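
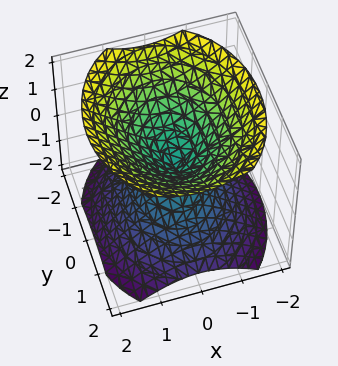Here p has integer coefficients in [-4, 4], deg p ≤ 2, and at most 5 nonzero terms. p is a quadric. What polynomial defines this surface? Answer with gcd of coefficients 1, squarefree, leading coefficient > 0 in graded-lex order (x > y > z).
1. The picture has 2 separate pieces. Treating them together as one polynomial.
2. deg p = 2. Two nappes meeting at a single point; a quadric.
3. Symmetries: it's symmetric under y → −y, forcing even powers of y; the z ↦ −z reflection is a symmetry, so z appears only in even powers; it's symmetric under x → −x, forcing even powers of x.
4. Against the integer gridlines: one x-axis crossing is at x = 0; one y-axis crossing is at y = 0.
5. Matching integer coefficients to the picture gives p.

3*x^2 + 2*y^2 - 3*z^2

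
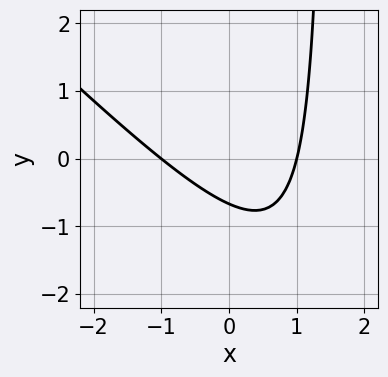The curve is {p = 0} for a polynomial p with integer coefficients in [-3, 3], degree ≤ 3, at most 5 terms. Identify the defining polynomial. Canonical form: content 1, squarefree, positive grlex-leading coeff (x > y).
(a) deg p = 2. A generic line meets the curve in up to 2 points.
(b) From the visible intercepts: the x-axis gridline crossings are at x ∈ {-1, 1}.
(c) Matching integer coefficients to the picture gives p.

2*x^2 + 2*x*y - 3*y - 2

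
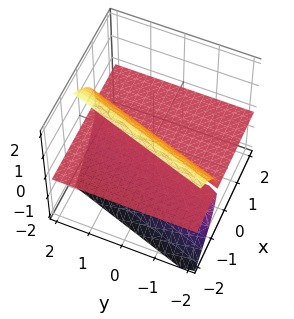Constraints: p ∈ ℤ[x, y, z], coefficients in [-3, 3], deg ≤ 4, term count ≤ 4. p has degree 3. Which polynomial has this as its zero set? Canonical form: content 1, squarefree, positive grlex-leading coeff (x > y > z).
z^3 + 3*x*z - y*z

First, I count 2 distinct pieces. Treating them together as one polynomial.
Next, deg p = 3. A generic line meets the surface in up to 3 points.
Next, against the integer gridlines: the visible y-axis segment lies entirely on the surface; it crosses the z-axis at the gridline z = 0; every point of the x-axis in the box is on the surface.
Finally, assembling these constraints gives the stated polynomial.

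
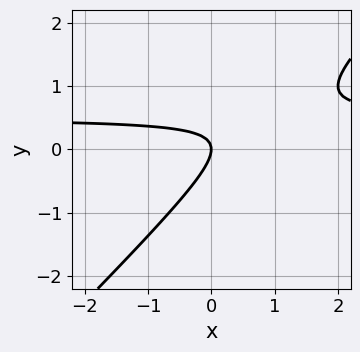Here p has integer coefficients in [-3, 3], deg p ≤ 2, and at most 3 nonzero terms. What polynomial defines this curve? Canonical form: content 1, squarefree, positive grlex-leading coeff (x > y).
1. The degree is 2 — a generic line meets the curve in up to 2 points.
2. From the visible intercepts: it crosses the y-axis at the gridline y = 0; one x-axis crossing is at x = 0.
3. Putting this together gives p.

2*x*y - 2*y^2 - x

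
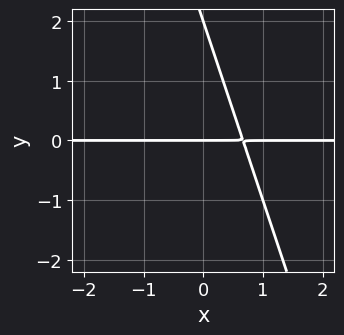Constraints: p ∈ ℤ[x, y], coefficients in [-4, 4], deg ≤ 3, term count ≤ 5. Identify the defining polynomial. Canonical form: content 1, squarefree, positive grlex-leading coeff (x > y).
(a) The degree is 2 — the shape is more complex than any degree-1 curve.
(b) Observable constraints: among the integer gridlines, it crosses the y-axis at y ∈ {0, 2}; every point of the x-axis in the box is on the curve.
(c) The integer polynomial consistent with all of this is the stated p.

3*x*y + y^2 - 2*y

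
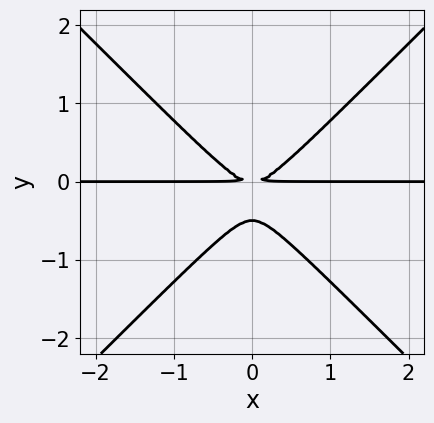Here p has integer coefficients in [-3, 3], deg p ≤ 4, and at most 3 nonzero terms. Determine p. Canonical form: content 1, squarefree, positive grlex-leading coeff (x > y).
1. Degree: a generic line meets the curve in up to 3 points, so deg p = 3.
2. Symmetries: mirror symmetry x ↦ −x ⇒ only even powers of x.
3. Observable constraints: every point of the x-axis in the box is on the curve.
4. Solving for integer coefficients yields p as stated.

2*x^2*y - 2*y^3 - y^2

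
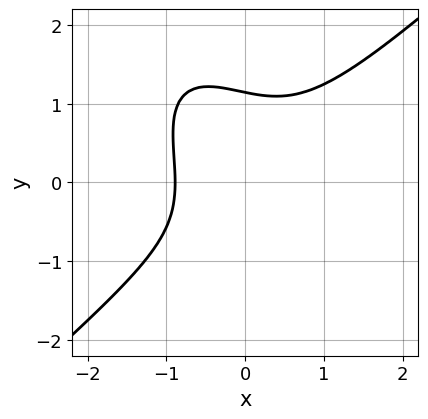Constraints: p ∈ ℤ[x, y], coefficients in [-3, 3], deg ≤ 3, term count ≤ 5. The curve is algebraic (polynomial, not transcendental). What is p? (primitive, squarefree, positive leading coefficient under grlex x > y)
3*x^3 - 2*x*y^2 - 2*y^3 + x + 3

1. deg p = 3. The shape is more complex than any degree-2 curve.
2. Putting this together gives p.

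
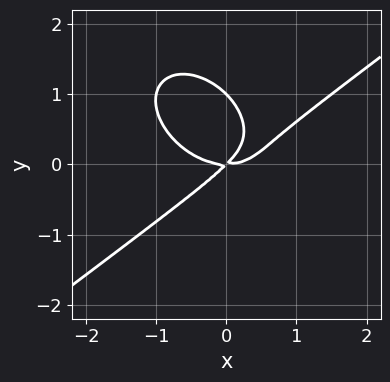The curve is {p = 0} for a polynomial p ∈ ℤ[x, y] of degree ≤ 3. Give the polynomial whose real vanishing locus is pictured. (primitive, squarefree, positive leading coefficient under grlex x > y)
2*x^3 - x^2*y - 3*y^3 - 3*x*y + 3*y^2

The degree is 3 — the shape is more complex than any degree-2 curve.
From the visible intercepts: the y-axis gridline crossings are at y ∈ {0, 1}; one x-axis crossing is at x = 0.
Putting this together gives p.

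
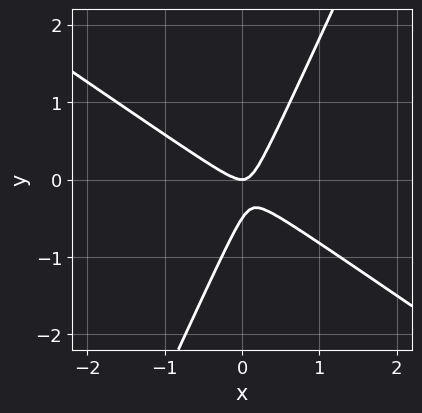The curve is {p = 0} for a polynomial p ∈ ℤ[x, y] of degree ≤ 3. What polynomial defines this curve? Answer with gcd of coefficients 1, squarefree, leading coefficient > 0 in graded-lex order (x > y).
Degree: the shape is more complex than any degree-1 curve, so deg p = 2.
Against the integer gridlines: it meets the x-axis at x = 0 (among the integer gridlines); it crosses the y-axis at the gridline y = 0.
Fitting integer coefficients to these (and the overall shape) gives p.

3*x^2 + 3*x*y - 2*y^2 - y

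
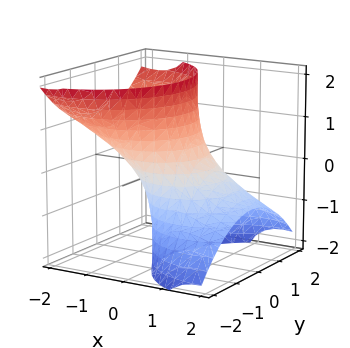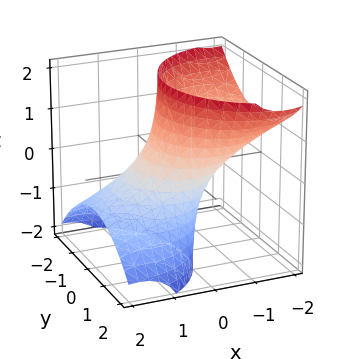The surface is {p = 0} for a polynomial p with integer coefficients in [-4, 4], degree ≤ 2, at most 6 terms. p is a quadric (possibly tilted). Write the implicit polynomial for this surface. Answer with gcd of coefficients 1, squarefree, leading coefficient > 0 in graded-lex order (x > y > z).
x^2 + 2*x*z + y^2 - 1

(a) Degree: the shape is more complex than any degree-1 surface, so deg p = 2.
(b) Against the integer gridlines: no z-intercept at any integer in the box; among the integer gridlines, it crosses the y-axis at y ∈ {-1, 1}; among the integer gridlines, it crosses the x-axis at x ∈ {-1, 1}.
(c) Together with the visible shape, these determine p as stated.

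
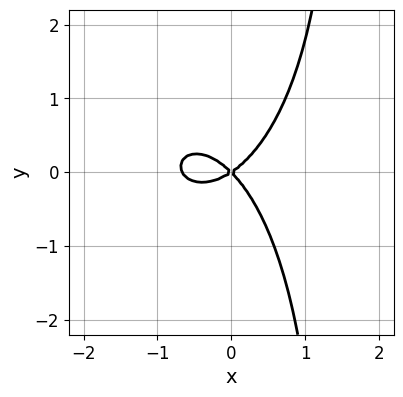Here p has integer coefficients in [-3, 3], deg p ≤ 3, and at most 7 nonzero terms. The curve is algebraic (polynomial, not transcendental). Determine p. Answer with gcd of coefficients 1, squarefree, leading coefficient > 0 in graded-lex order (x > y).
First, the degree is 3 — a generic line meets the curve in up to 3 points.
Then, from the axis intercepts and sections: it meets the x-axis at x = 0 (among the integer gridlines); one y-axis crossing is at y = 0.
Finally, matching integer coefficients to the picture gives p.

3*x^3 + 2*x*y^2 + 2*x^2 - x*y - 3*y^2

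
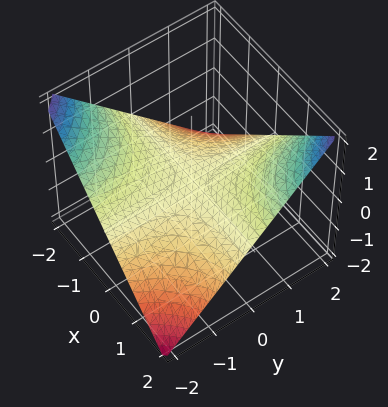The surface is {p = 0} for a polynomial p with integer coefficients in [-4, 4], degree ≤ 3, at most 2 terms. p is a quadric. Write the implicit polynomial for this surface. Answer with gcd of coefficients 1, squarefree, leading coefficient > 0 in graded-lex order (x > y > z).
x*y - 2*z

First, degree: a hyperbolic paraboloid; a quadric, so deg p = 2.
Next, observable constraints: every point of the y-axis in the box is on the surface; the visible x-axis segment lies entirely on the surface; it crosses the z-axis at the gridline z = 0.
Finally, putting this together gives p.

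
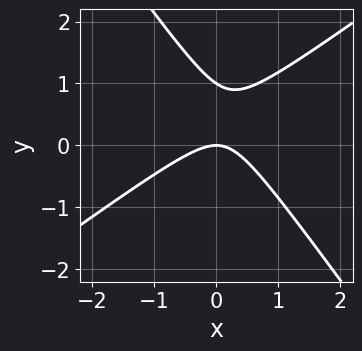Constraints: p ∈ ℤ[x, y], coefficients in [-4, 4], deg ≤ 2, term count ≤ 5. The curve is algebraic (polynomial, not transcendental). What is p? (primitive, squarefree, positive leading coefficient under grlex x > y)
3*x^2 - 2*x*y - 3*y^2 + 3*y

The degree is 2 — no degree-1 curve has this shape.
Reading off the gridlines: it meets the x-axis at x = 0 (among the integer gridlines); the y-axis gridline crossings are at y ∈ {0, 1}.
Together with the visible shape, these determine p as stated.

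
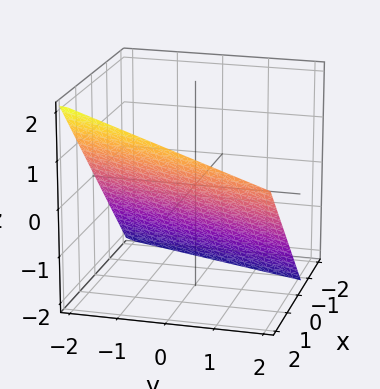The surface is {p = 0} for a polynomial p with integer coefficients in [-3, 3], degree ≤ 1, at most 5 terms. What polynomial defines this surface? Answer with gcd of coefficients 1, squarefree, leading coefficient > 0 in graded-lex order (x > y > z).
3*x - y - 3*z - 2

The degree is 1 — the surface is flat (a plane).
Reading off the gridlines: it crosses the y-axis at the gridline y = -2.
These observations pin down the coefficients.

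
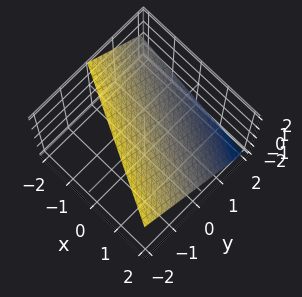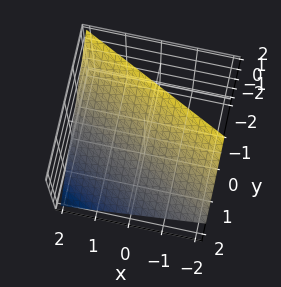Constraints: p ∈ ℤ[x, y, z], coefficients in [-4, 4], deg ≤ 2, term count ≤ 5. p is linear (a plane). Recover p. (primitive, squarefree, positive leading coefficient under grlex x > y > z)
First, degree: every cross-section is a straight line — this is a plane, so deg p = 1.
Next, observable constraints: it meets the z-axis at z = 1 (among the integer gridlines); one x-axis crossing is at x = 2.
Finally, these observations pin down the coefficients. Check: (0, 1, 0) on the y-axis lies on the surface, and p(0, 1, 0) = 0. ✓

x + 2*y + 2*z - 2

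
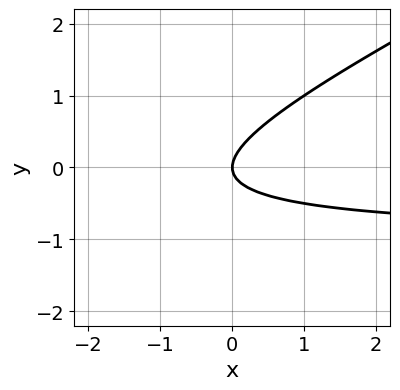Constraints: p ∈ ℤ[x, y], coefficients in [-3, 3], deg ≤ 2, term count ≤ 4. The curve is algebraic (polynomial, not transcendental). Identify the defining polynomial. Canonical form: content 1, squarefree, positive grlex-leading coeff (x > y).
(a) deg p = 2. The shape is more complex than any degree-1 curve.
(b) From the axis intercepts and sections: it crosses the x-axis at the gridline x = 0; it meets the y-axis at y = 0 (among the integer gridlines).
(c) These observations pin down the coefficients.

x*y - 2*y^2 + x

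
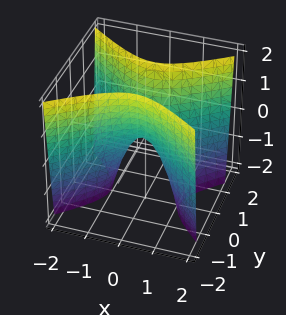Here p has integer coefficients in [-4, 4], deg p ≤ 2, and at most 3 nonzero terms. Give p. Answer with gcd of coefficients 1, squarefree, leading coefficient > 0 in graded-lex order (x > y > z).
2*x^2 - 3*y^2 + z

(a) The degree is 2 — a saddle surface; a quadric.
(b) Symmetries: mirror symmetry y ↦ −y ⇒ only even powers of y; the x ↦ −x reflection is a symmetry, so x appears only in even powers.
(c) Reading off the gridlines: one z-axis crossing is at z = 0; it crosses the x-axis at the gridline x = 0.
(d) Fitting integer coefficients to these (and the overall shape) gives p.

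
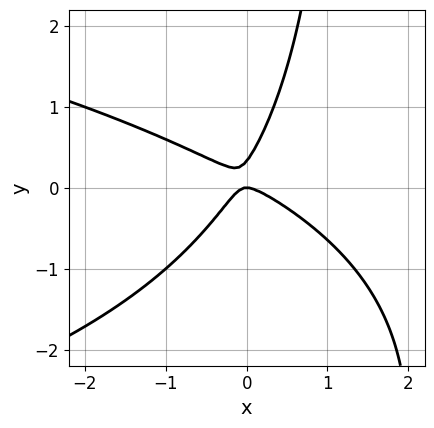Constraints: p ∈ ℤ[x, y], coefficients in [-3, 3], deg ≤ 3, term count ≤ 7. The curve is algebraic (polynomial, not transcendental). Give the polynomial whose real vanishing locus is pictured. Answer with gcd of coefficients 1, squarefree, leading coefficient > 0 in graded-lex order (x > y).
2*x*y^2 + 3*x^2 + 3*x*y - 3*y^2 + y

(a) The degree is 3 — no degree-2 curve has this shape.
(b) Checking where it meets the axes: it meets the x-axis at x = 0 (among the integer gridlines); one y-axis crossing is at y = 0.
(c) Assembling these constraints gives the stated polynomial.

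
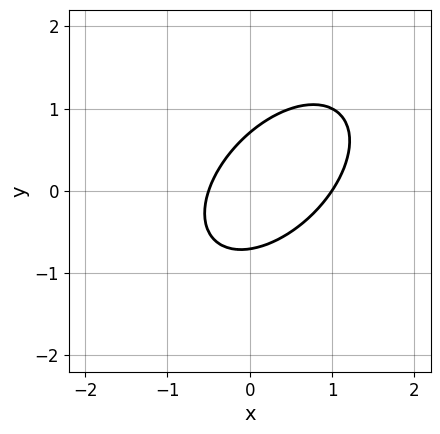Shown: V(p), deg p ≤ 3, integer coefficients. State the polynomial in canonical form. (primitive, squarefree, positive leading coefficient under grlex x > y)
2*x^2 - 2*x*y + 2*y^2 - x - 1

First, degree: the shape is more complex than any degree-1 curve, so deg p = 2.
Then, against the integer gridlines: one x-axis crossing is at x = 1.
Finally, fitting integer coefficients to these (and the overall shape) gives p.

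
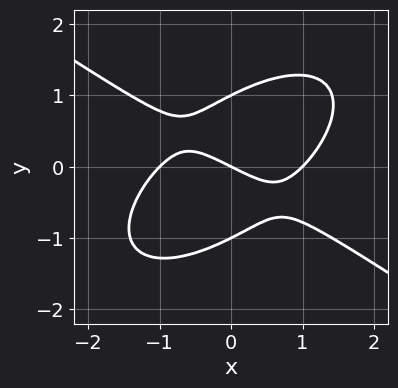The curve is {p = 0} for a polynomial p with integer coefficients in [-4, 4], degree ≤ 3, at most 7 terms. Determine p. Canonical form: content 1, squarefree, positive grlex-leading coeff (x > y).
First, the degree is 3 — a generic line meets the curve in up to 3 points.
Then, checking where it meets the axes: among the integer gridlines, it crosses the x-axis at x ∈ {-1, 0, 1}; the y-axis gridline crossings are at y ∈ {-1, 0, 1}.
Finally, these observations pin down the coefficients.

x^3 - x*y^2 + 2*y^3 - x - 2*y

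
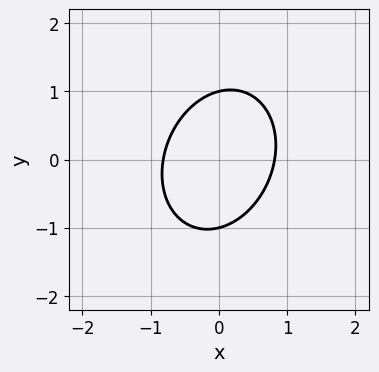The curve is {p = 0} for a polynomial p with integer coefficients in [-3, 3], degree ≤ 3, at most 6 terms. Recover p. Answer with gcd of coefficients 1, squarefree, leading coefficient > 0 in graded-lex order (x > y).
Degree: no degree-1 curve has this shape, so deg p = 2.
Observable constraints: among the integer gridlines, it crosses the y-axis at y ∈ {-1, 1}.
Matching integer coefficients to the picture gives p.

3*x^2 - x*y + 2*y^2 - 2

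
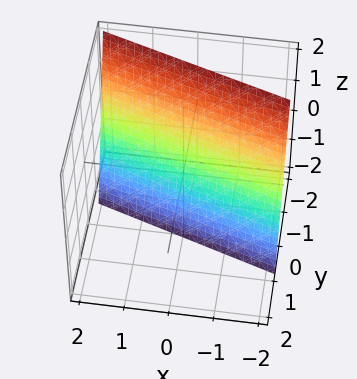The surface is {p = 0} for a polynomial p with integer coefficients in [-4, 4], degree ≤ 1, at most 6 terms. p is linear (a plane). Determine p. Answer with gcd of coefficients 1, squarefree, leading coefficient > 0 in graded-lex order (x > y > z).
(a) Degree: every cross-section is a straight line — this is a plane, so deg p = 1.
(b) Observable constraints: one z-axis crossing is at z = -2; one x-axis crossing is at x = -2.
(c) Matching integer coefficients to the picture gives p.

x + 3*y + z + 2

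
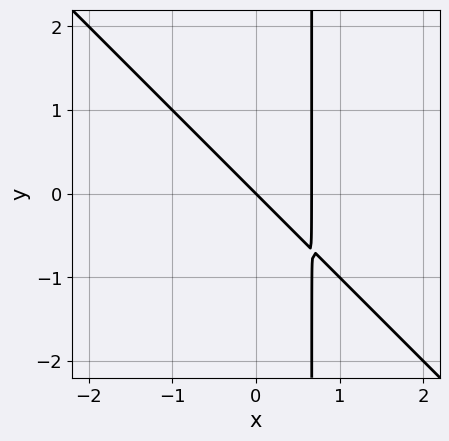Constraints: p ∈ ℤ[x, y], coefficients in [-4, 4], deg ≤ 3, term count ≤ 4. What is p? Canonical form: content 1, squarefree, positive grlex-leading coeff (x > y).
1. Degree: the shape is more complex than any degree-1 curve, so deg p = 2.
2. From the visible intercepts: it meets the y-axis at y = 0 (among the integer gridlines); it crosses the x-axis at the gridline x = 0.
3. Solving for integer coefficients yields p as stated.

3*x^2 + 3*x*y - 2*x - 2*y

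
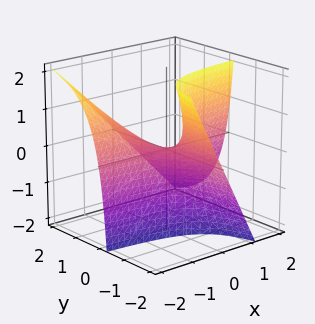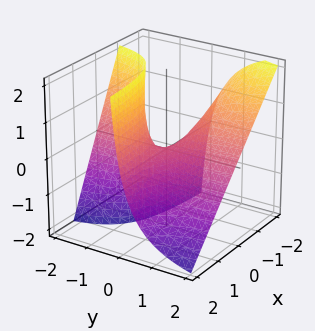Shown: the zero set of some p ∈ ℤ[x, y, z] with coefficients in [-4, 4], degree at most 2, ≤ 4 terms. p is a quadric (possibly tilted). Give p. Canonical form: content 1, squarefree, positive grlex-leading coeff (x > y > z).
(a) deg p = 2.
(b) Checking where it meets the axes: the visible y-axis segment lies entirely on the surface; every point of the x-axis in the box is on the surface; it crosses the z-axis at the gridline z = 0.
(c) Putting this together gives p.

4*x*y + 3*y*z + 2*z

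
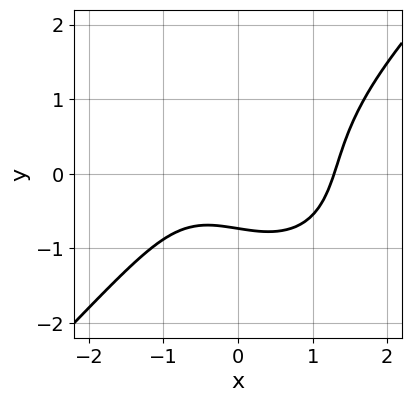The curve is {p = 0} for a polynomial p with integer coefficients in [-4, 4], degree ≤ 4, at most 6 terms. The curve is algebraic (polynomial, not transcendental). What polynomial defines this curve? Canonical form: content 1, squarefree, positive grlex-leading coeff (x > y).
2*x^3 - 2*y^3 - x - 3*y - 3

1. Degree: a generic line meets the curve in up to 3 points, so deg p = 3.
2. The integer polynomial consistent with all of this is the stated p.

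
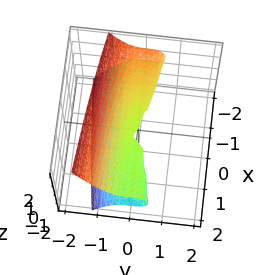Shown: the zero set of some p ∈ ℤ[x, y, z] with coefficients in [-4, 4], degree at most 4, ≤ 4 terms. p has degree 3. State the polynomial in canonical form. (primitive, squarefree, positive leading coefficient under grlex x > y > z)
3*y^3 + x*z + 2*z^2

1. The degree is 3 — no degree-2 surface has this shape.
2. Reading off the gridlines: one z-axis crossing is at z = 0; the visible x-axis segment lies entirely on the surface.
3. These observations pin down the coefficients.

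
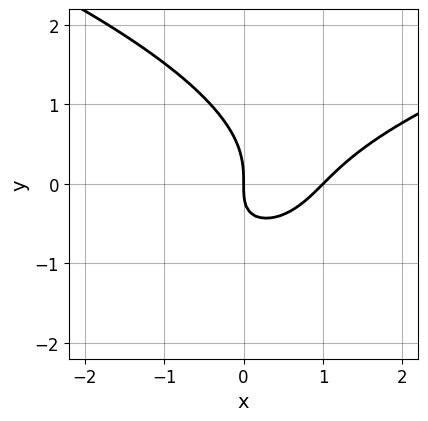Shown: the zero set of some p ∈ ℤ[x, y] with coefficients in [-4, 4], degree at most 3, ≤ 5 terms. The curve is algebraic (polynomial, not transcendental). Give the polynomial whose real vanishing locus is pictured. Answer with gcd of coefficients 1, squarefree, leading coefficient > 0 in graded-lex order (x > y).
y^3 - x^2 + x*y + x

The degree is 3 — no degree-2 curve has this shape.
Against the integer gridlines: among the integer gridlines, it crosses the x-axis at x ∈ {0, 1}; it crosses the y-axis at the gridline y = 0.
The integer polynomial consistent with all of this is the stated p.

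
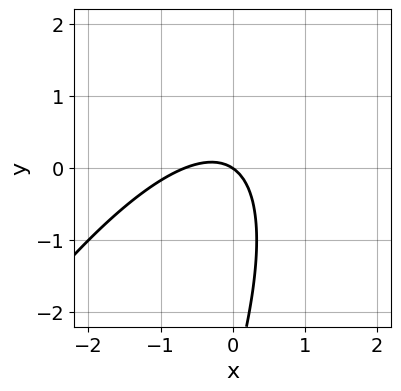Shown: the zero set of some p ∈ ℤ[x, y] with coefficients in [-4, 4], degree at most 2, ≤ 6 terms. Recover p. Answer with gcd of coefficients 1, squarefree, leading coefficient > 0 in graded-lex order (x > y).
First, deg p = 2. The shape is more complex than any degree-1 curve.
Then, observable constraints: it meets the y-axis at y = 0 (among the integer gridlines); it meets the x-axis at x = 0 (among the integer gridlines).
Finally, the integer polynomial consistent with all of this is the stated p.

3*x^2 - 3*x*y + y^2 + 2*x + 3*y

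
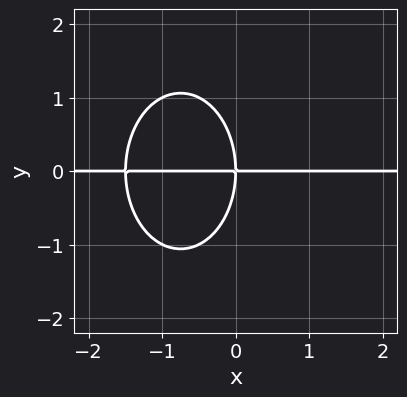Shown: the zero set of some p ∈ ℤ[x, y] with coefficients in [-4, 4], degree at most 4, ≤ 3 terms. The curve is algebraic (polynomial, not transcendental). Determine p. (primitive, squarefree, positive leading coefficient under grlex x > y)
(a) The degree is 3 — the shape is more complex than any degree-2 curve.
(b) From the axis intercepts and sections: the visible x-axis segment lies entirely on the curve; it crosses the y-axis at the gridline y = 0.
(c) The integer polynomial consistent with all of this is the stated p.

2*x^2*y + y^3 + 3*x*y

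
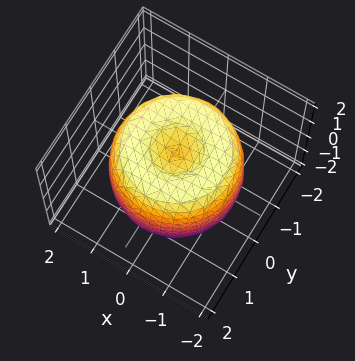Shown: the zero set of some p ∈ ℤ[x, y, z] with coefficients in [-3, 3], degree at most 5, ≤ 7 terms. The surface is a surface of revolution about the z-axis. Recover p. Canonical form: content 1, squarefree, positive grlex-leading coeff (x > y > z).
(a) deg p = 4.
(b) By symmetry, the z-axis is an axis of rotation, so x and y enter only as x² + y².
(c) From the visible intercepts: a circular section at z = 1 has radius between 1 and 2; the z-axis gridline crossings are at z ∈ {-1, 1}.
(d) Solving for integer coefficients yields p as stated.

x^4 + 2*x^2*y^2 + y^4 - 2*x^2 - 2*y^2 + z^2 - 1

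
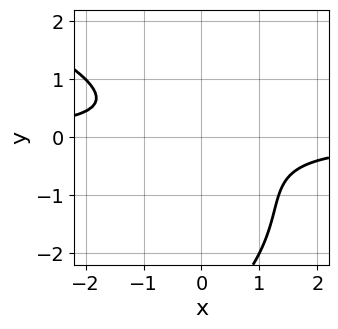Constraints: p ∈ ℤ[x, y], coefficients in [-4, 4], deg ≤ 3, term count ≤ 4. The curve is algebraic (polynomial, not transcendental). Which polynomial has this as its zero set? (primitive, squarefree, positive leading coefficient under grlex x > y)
Degree: no degree-2 curve has this shape, so deg p = 3.
From the axis intercepts and sections: no x-intercept at any integer in the box; it misses every integer gridline on the y-axis.
Fitting integer coefficients to these (and the overall shape) gives p.

y^3 + 3*x*y + 3*y^2 + 2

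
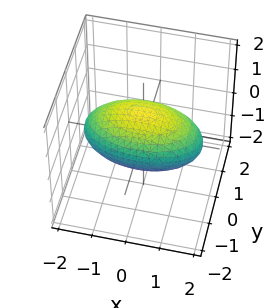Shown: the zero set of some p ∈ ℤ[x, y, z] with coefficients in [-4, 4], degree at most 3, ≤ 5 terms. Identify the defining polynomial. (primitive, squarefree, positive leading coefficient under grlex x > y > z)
x^2 + 3*y^2 + 3*z^2 - 3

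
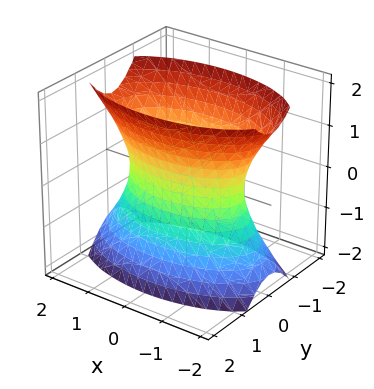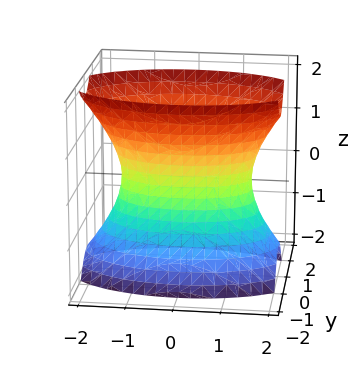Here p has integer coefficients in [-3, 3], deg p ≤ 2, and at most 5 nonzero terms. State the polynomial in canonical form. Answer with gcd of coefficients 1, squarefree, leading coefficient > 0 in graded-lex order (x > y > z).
x^2 + 3*y^2 - z^2 - 2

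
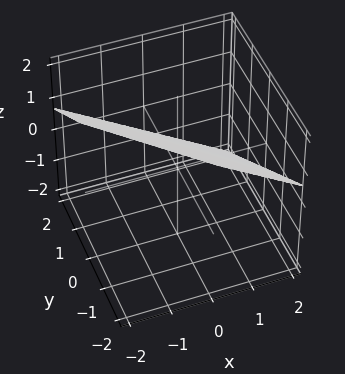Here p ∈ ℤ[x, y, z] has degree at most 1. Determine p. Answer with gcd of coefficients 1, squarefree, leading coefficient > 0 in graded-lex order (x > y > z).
2*x + 2*y + 3*z - 2

1. Degree: the surface is flat (a plane), so deg p = 1.
2. Observable constraints: it crosses the x-axis at the gridline x = 1; it meets the y-axis at y = 1 (among the integer gridlines).
3. The integer polynomial consistent with all of this is the stated p.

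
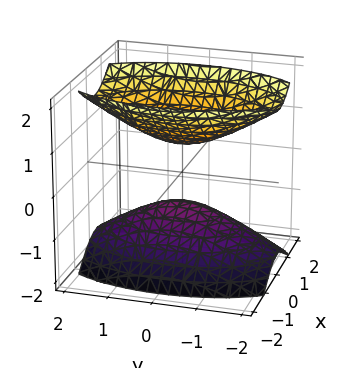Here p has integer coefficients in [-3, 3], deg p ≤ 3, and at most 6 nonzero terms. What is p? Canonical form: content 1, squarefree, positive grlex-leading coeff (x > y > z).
3*x^2 + y^2 - 2*z^2 + 1

(a) There are 2 components. They look like related sheets of one shape, so recover p as a whole.
(b) deg p = 2. Two sheets facing apart; a quadric.
(c) Symmetries: the z ↦ −z reflection is a symmetry, so z appears only in even powers; the y ↦ −y reflection is a symmetry, so y appears only in even powers; mirror symmetry x ↦ −x ⇒ only even powers of x.
(d) Checking where it meets the axes: no x-intercept at any integer in the box; no y-intercept at any integer in the box.
(e) Together with the visible shape, these determine p as stated.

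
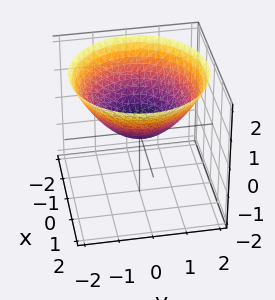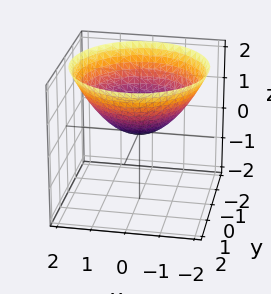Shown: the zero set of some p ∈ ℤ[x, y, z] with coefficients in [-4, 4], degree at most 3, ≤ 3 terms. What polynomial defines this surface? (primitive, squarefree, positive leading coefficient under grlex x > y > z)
The degree is 2 — a single bowl opening along one axis; a quadric.
By symmetry, every cross-section ⟂ z is a circle, so x, y appear only via x² + y².
Observable constraints: one z-axis crossing is at z = 0; a circular section at z = 1 has radius between 1 and 2; it crosses the x-axis at the gridline x = 0; one y-axis crossing is at y = 0.
Together with the visible shape, these determine p as stated.

x^2 + y^2 - 2*z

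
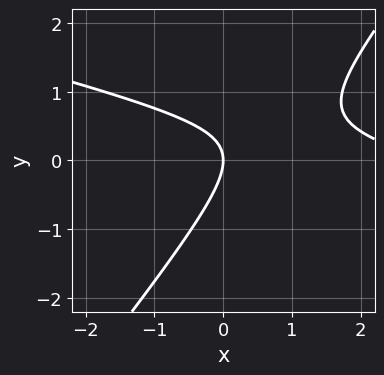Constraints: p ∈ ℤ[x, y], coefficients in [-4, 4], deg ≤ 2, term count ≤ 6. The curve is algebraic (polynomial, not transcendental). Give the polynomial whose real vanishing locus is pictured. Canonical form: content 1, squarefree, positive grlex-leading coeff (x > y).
(a) deg p = 2. A generic line meets the curve in up to 2 points.
(b) Observable constraints: it meets the x-axis at x = 0 (among the integer gridlines); it meets the y-axis at y = 0 (among the integer gridlines).
(c) Matching integer coefficients to the picture gives p.

x^2 + 3*x*y - 3*y^2 - 3*x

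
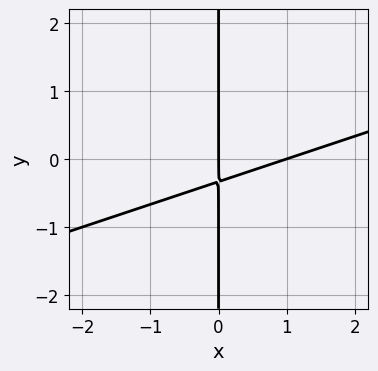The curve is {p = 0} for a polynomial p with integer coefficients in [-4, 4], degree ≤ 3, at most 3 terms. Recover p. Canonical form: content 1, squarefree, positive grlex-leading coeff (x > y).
x^2 - 3*x*y - x

deg p = 2.
Observable constraints: among the integer gridlines, it crosses the x-axis at x ∈ {0, 1}; the visible y-axis segment lies entirely on the curve.
These observations pin down the coefficients.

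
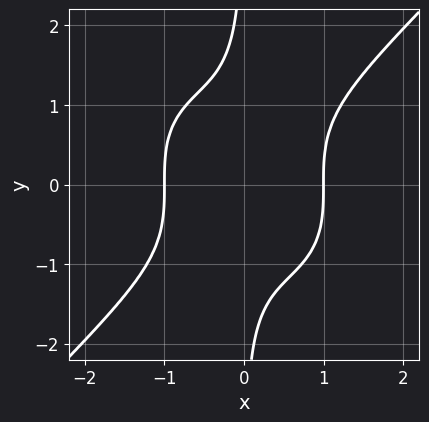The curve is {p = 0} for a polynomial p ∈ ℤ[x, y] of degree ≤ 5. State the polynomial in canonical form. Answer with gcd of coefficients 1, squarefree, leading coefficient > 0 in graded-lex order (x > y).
x^4 - x*y^3 - 1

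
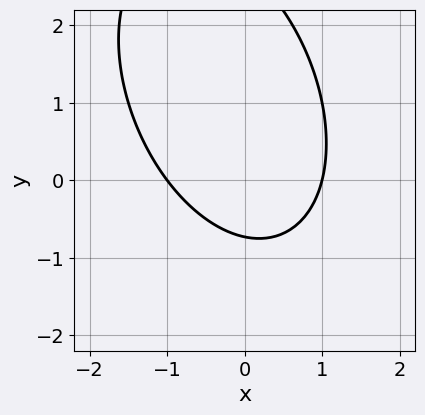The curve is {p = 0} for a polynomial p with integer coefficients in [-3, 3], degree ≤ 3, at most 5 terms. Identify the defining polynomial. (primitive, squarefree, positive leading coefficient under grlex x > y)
1. The degree is 2 — the shape is more complex than any degree-1 curve.
2. Checking where it meets the axes: among the integer gridlines, it crosses the x-axis at x ∈ {-1, 1}.
3. Putting this together gives p.

2*x^2 + x*y + y^2 - 2*y - 2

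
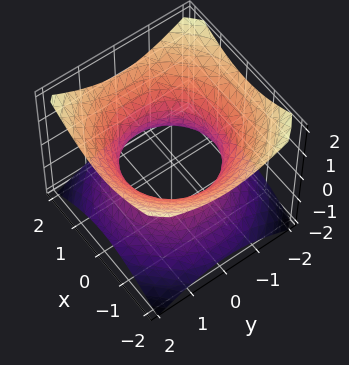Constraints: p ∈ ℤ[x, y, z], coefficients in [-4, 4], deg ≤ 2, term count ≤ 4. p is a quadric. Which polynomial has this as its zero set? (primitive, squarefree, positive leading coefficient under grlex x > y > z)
First, the degree is 2 — one connected sheet with a waist; a quadric.
Next, symmetries: it's symmetric under z → −z, forcing even powers of z; the z-axis is an axis of rotation, so x and y enter only as x² + y².
Then, observable constraints: a circular section at z = 1 has radius between 1 and 2; the surface avoids every integer z-axis point in the box.
Finally, assembling these constraints gives the stated polynomial.

2*x^2 + 2*y^2 - 3*z^2 - 3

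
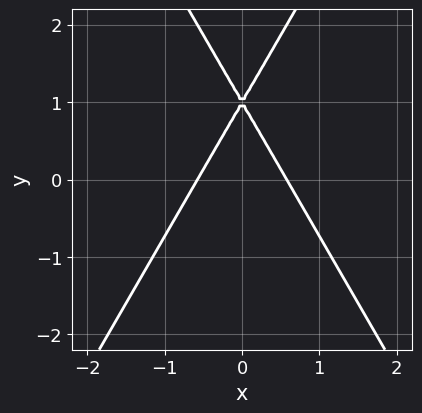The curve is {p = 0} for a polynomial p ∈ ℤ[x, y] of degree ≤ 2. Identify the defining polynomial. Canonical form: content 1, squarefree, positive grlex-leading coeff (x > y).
3*x^2 - y^2 + 2*y - 1

(a) The degree is 2 — a generic line meets the curve in up to 2 points.
(b) Symmetries: mirror symmetry x ↦ −x ⇒ only even powers of x.
(c) From the visible intercepts: it crosses the y-axis at the gridline y = 1.
(d) Putting this together gives p.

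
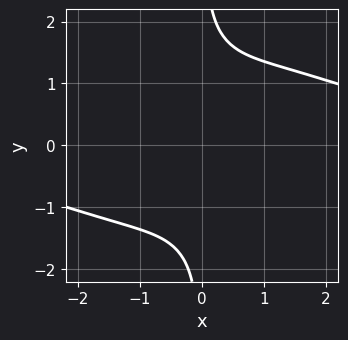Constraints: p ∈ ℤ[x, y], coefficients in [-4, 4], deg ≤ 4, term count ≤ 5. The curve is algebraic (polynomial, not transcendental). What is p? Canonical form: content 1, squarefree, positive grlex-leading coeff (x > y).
x^3*y + 2*x*y^3 - 2*x^2 - x*y - 3

(a) The degree is 4 — a generic line meets the curve in up to 4 points.
(b) Reading off the gridlines: the curve avoids every integer y-axis point in the box; no x-intercept at any integer in the box.
(c) These observations pin down the coefficients.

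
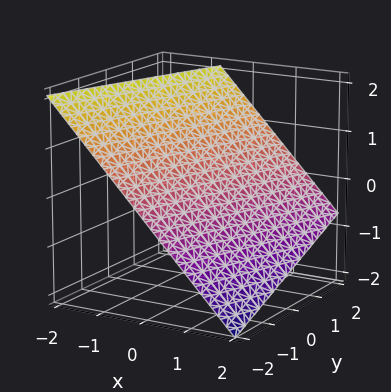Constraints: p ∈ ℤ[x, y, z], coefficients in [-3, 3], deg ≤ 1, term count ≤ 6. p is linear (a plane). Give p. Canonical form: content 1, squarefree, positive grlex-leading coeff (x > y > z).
3*x - y + 3*z - 2

First, the degree is 1 — every cross-section is a straight line — this is a plane.
Then, observable constraints: it meets the y-axis at y = -2 (among the integer gridlines).
Finally, assembling these constraints gives the stated polynomial.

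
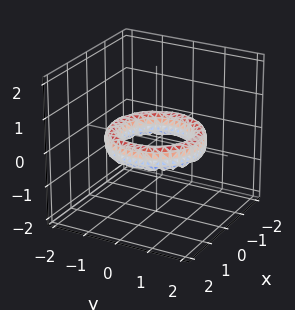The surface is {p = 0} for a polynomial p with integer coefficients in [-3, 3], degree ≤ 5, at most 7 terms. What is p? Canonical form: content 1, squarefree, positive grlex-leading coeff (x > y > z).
Degree: a generic line meets the surface in up to 4 points, so deg p = 4.
Symmetries: rotational symmetry about the z-axis ⇒ p depends on x, y only through x² + y².
Checking where it meets the axes: among the integer gridlines, it crosses the y-axis at y ∈ {-1, 1}; among the integer gridlines, it crosses the x-axis at x ∈ {-1, 1}; the surface avoids every integer z-axis point in the box.
The integer polynomial consistent with all of this is the stated p.

x^4 + 2*x^2*y^2 + y^4 - 3*x^2 - 3*y^2 + 2*z^2 + 2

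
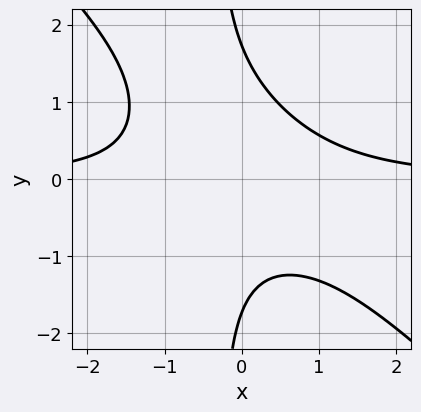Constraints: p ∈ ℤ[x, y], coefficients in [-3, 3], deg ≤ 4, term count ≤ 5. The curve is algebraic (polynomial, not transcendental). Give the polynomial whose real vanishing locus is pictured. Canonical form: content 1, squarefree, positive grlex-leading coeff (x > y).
3*x^2*y + 3*x*y^2 + y^2 - 3

(a) The degree is 3 — no degree-2 curve has this shape.
(b) From the axis intercepts and sections: the curve avoids every integer x-axis point in the box.
(c) Putting this together gives p.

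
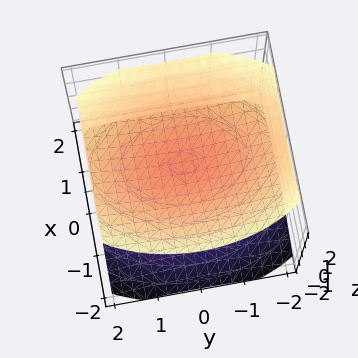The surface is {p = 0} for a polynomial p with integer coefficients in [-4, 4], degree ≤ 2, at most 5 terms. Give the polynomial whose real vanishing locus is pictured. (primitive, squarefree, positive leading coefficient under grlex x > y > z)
2*x^2 + y^2 - 3*z^2 + 3

1. I count 2 distinct pieces. They look like related sheets of one shape, so recover p as a whole.
2. deg p = 2. Two sheets facing apart; a quadric.
3. Symmetries: mirror symmetry y ↦ −y ⇒ only even powers of y; the x ↦ −x reflection is a symmetry, so x appears only in even powers; it's symmetric under z → −z, forcing even powers of z.
4. Reading off the gridlines: it misses every integer gridline on the x-axis; no y-intercept at any integer in the box; the z-axis gridline crossings are at z ∈ {-1, 1}.
5. These observations pin down the coefficients.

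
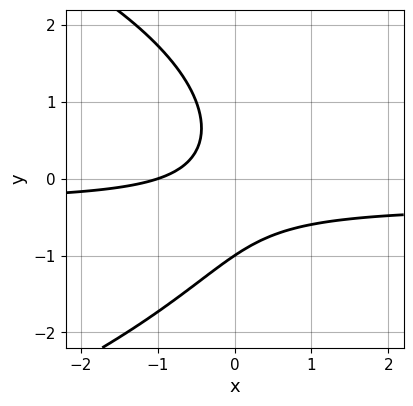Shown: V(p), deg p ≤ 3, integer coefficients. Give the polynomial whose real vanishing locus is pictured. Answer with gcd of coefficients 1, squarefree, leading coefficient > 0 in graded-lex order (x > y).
y^3 + 3*x*y + x + 1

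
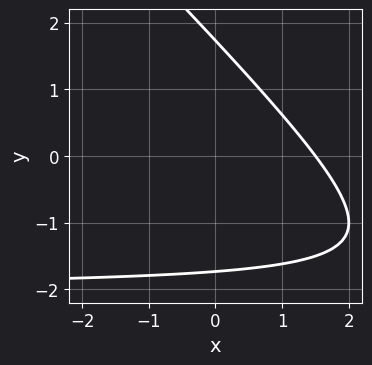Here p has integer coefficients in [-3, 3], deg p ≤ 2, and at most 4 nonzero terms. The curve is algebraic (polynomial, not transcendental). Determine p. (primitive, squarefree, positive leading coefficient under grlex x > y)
First, deg p = 2.
Finally, putting this together gives p.

x*y + y^2 + 2*x - 3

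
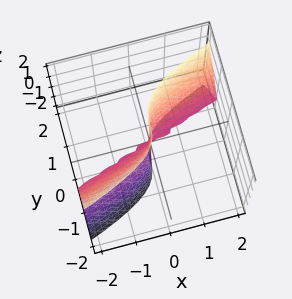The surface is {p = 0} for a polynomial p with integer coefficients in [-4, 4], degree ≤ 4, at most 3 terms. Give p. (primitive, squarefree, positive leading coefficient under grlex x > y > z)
First, the degree is 3 — no degree-2 surface has this shape.
Next, observable constraints: one y-axis crossing is at y = 0; every point of the z-axis in the box is on the surface; every point of the x-axis in the box is on the surface.
Finally, the integer polynomial consistent with all of this is the stated p.

x*y^2 + x*z^2 - 3*y^3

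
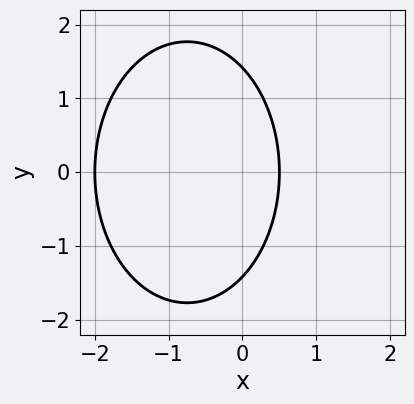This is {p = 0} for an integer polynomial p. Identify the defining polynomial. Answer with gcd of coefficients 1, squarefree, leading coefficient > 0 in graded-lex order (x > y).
(a) deg p = 2.
(b) Symmetries: mirror symmetry y ↦ −y ⇒ only even powers of y.
(c) From the axis intercepts and sections: it meets the x-axis at x = -2 (among the integer gridlines).
(d) Putting this together gives p.

2*x^2 + y^2 + 3*x - 2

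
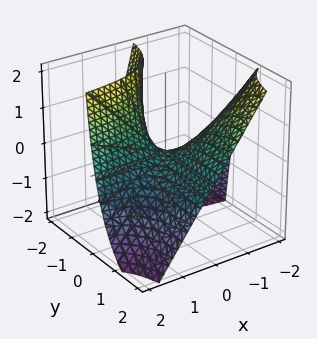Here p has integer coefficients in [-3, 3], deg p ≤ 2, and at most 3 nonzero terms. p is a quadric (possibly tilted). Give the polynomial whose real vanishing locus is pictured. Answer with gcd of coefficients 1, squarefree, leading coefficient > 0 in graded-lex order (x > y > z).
1. Degree: no degree-1 surface has this shape, so deg p = 2.
2. From the visible intercepts: every point of the y-axis in the box is on the surface; the visible x-axis segment lies entirely on the surface; one z-axis crossing is at z = 0.
3. Together with the visible shape, these determine p as stated.

2*x*y + y*z + z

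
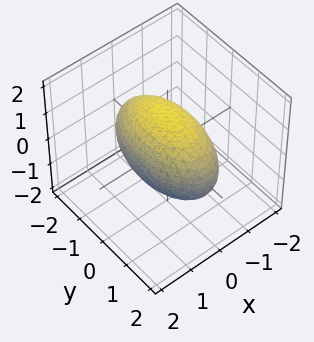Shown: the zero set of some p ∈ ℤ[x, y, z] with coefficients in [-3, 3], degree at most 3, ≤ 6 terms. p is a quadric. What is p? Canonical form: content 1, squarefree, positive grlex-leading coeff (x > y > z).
3*x^2 + y^2 + 2*z^2 - 3

First, deg p = 2. A closed, bounded, convex surface; a quadric.
Next, symmetries: the y ↦ −y reflection is a symmetry, so y appears only in even powers; the x ↦ −x reflection is a symmetry, so x appears only in even powers; it's symmetric under z → −z, forcing even powers of z.
Then, from the axis intercepts and sections: the x-axis gridline crossings are at x ∈ {-1, 1}.
Finally, fitting integer coefficients to these (and the overall shape) gives p.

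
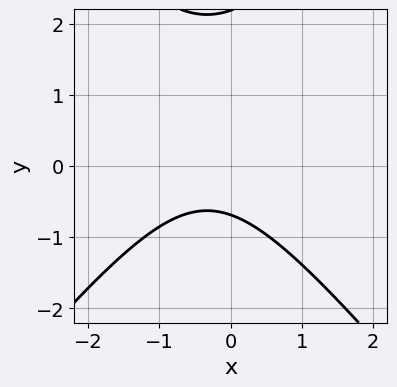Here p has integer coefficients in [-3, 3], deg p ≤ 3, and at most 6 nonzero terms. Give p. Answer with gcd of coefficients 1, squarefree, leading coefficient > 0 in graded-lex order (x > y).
3*x^2 - 2*y^2 + 2*x + 3*y + 3

1. Degree: a generic line meets the curve in up to 2 points, so deg p = 2.
2. Against the integer gridlines: the curve avoids every integer x-axis point in the box.
3. These observations pin down the coefficients.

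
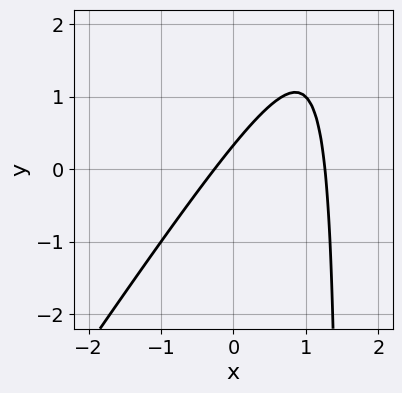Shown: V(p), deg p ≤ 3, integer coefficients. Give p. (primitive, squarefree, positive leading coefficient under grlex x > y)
3*x^2 - 2*x*y - 3*x + 3*y - 1

(a) The degree is 2 — a generic line meets the curve in up to 2 points.
(b) Putting this together gives p.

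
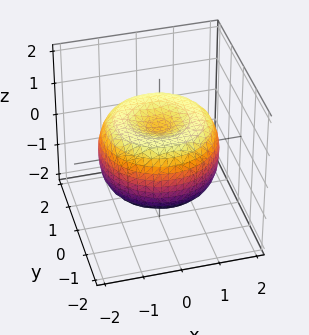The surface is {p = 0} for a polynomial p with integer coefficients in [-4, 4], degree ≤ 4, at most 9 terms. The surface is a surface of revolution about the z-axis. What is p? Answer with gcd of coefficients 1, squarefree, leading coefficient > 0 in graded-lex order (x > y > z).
(a) Degree: a generic line meets the surface in up to 4 points, so deg p = 4.
(b) Symmetry: the z-axis is an axis of rotation, so x and y enter only as x² + y².
(c) From the axis intercepts and sections: a circular section at z = 0 has radius between 1 and 2.
(d) The integer polynomial consistent with all of this is the stated p.

x^4 + 2*x^2*y^2 + y^4 - 2*x^2 - 2*y^2 + 2*z^2 - 1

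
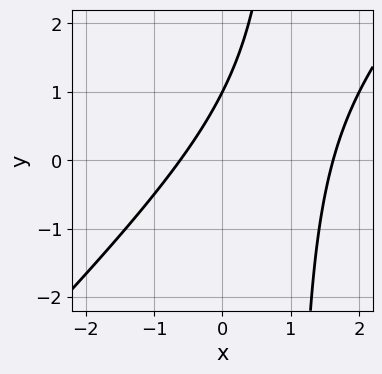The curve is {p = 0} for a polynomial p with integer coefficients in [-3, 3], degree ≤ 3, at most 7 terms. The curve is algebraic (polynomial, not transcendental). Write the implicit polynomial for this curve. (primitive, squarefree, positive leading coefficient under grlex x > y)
x^2 - x*y - x + y - 1

(a) The degree is 2 — the shape is more complex than any degree-1 curve.
(b) From the visible intercepts: one y-axis crossing is at y = 1.
(c) Assembling these constraints gives the stated polynomial.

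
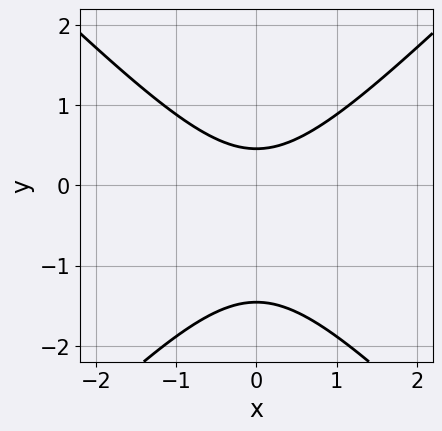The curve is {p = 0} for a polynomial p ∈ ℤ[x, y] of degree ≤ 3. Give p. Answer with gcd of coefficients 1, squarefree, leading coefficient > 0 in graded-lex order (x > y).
The degree is 2 — no degree-1 curve has this shape.
Symmetries: it's symmetric under x → −x, forcing even powers of x.
Reading off the gridlines: no x-intercept at any integer in the box.
Putting this together gives p.

3*x^2 - 3*y^2 - 3*y + 2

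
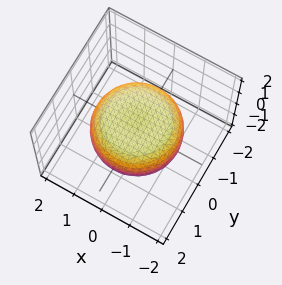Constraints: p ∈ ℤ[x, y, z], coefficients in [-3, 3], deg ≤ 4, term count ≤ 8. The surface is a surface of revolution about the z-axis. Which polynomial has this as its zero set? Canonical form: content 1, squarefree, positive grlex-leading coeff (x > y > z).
First, deg p = 4. No degree-3 surface has this shape.
Then, symmetries: every cross-section ⟂ z is a circle, so x, y appear only via x² + y².
Then, from the visible intercepts: a circular section at z = 0 has radius between 1 and 2.
Finally, fitting integer coefficients to these (and the overall shape) gives p.

x^4 + 2*x^2*y^2 + y^4 - x^2 - y^2 + 3*z^2 - 2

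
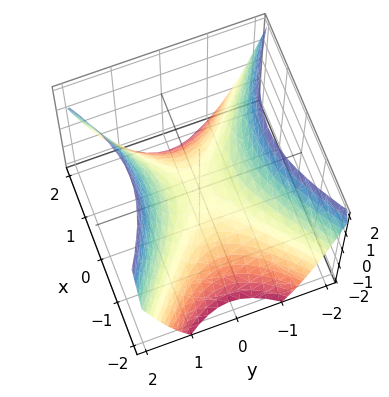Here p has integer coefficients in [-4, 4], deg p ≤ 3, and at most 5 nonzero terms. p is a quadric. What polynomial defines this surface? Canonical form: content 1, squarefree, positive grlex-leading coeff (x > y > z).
(a) deg p = 2.
(b) Symmetries: mirror symmetry y ↦ −y ⇒ only even powers of y; it's symmetric under x → −x, forcing even powers of x.
(c) From the axis intercepts and sections: it meets the x-axis at x = 0 (among the integer gridlines); one y-axis crossing is at y = 0.
(d) Matching integer coefficients to the picture gives p.

2*x^2 - 3*y^2 + 3*z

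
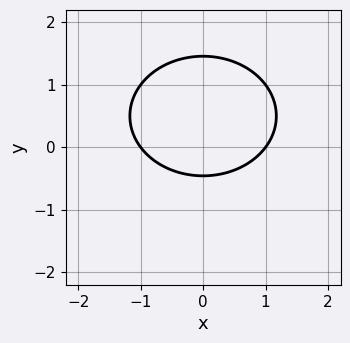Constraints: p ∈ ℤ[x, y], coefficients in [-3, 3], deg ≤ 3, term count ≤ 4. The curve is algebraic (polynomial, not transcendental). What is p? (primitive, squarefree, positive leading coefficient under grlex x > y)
1. Degree: the shape is more complex than any degree-1 curve, so deg p = 2.
2. Symmetries: mirror symmetry x ↦ −x ⇒ only even powers of x.
3. Checking where it meets the axes: among the integer gridlines, it crosses the x-axis at x ∈ {-1, 1}.
4. Together with the visible shape, these determine p as stated.

2*x^2 + 3*y^2 - 3*y - 2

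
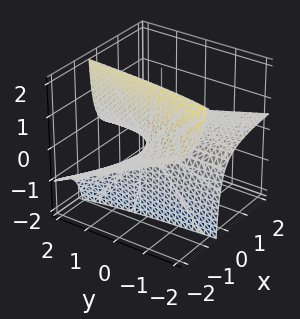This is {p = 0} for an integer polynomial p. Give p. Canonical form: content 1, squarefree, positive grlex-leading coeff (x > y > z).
x*y + 3*x*z + 2*z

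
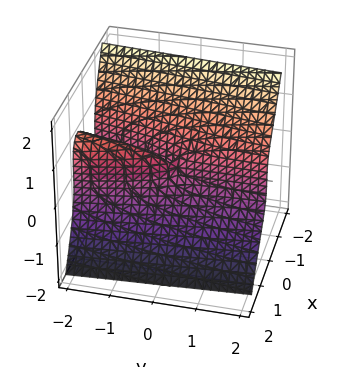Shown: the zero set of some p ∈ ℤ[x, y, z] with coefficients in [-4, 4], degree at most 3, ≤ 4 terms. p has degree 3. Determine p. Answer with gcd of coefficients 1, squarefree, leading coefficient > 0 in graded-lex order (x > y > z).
1. Degree: no degree-2 surface has this shape, so deg p = 3.
2. From the axis intercepts and sections: every point of the y-axis in the box is on the surface; one z-axis crossing is at z = 0; it meets the x-axis at x = 0 (among the integer gridlines).
3. Solving for integer coefficients yields p as stated.

3*x^3 + z^3 + x*y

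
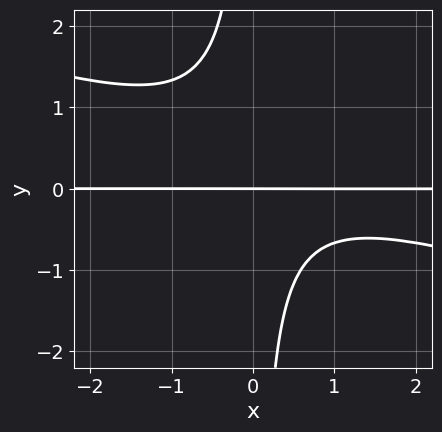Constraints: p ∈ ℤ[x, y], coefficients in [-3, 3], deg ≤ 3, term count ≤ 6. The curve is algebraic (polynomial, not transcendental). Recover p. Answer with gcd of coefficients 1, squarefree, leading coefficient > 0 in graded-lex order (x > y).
The degree is 3 — the shape is more complex than any degree-2 curve.
Observable constraints: every point of the x-axis in the box is on the curve; it crosses the y-axis at the gridline y = 0.
Fitting integer coefficients to these (and the overall shape) gives p.

x^2*y + 3*x*y^2 - x*y + 2*y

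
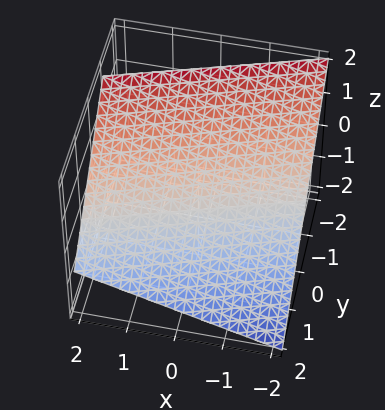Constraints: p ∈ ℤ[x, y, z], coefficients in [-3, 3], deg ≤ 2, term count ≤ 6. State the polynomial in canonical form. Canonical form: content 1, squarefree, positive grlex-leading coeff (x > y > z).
1. deg p = 1. The surface is flat (a plane).
2. Checking where it meets the axes: it meets the x-axis at x = -2 (among the integer gridlines).
3. Together with the visible shape, these determine p as stated.

x - 3*y - 3*z + 2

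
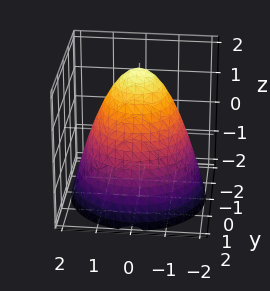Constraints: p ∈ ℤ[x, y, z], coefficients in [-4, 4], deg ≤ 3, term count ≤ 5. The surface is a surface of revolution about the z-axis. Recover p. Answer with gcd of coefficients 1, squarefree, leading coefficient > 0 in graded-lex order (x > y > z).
x^2 + y^2 + z - 2

Degree: a generic line meets the surface in up to 2 points, so deg p = 2.
Symmetries: every cross-section ⟂ z is a circle, so x, y appear only via x² + y².
From the axis intercepts and sections: a circular section at z = 0 has radius between 1 and 2; one z-axis crossing is at z = 2.
The integer polynomial consistent with all of this is the stated p.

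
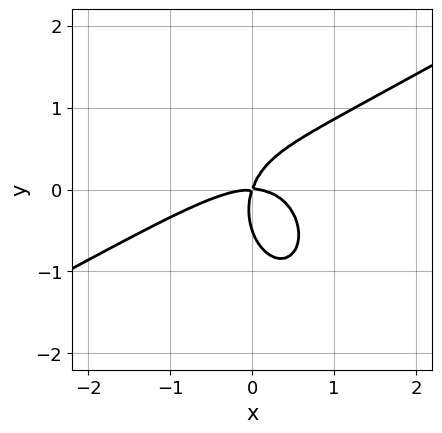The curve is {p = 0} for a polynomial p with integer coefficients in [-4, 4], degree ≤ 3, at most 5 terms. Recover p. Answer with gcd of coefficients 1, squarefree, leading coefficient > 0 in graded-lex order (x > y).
1. Degree: a generic line meets the curve in up to 3 points, so deg p = 3.
2. From the axis intercepts and sections: it meets the y-axis at y = 0 (among the integer gridlines); it meets the x-axis at x = 0 (among the integer gridlines).
3. Together with the visible shape, these determine p as stated.

2*x^3 - 3*x^2*y - 2*y^3 + 3*x*y - y^2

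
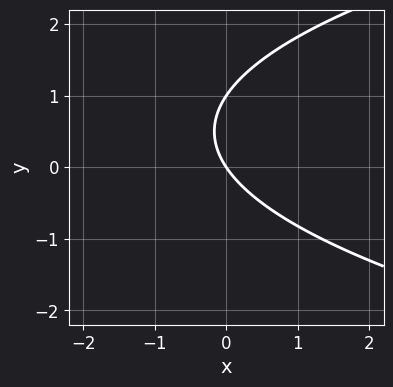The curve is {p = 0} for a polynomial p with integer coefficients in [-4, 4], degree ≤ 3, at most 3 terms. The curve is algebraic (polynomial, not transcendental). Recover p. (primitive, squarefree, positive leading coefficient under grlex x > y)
Degree: a generic line meets the curve in up to 2 points, so deg p = 2.
From the visible intercepts: it crosses the x-axis at the gridline x = 0; among the integer gridlines, it crosses the y-axis at y ∈ {0, 1}.
Together with the visible shape, these determine p as stated.

2*y^2 - 3*x - 2*y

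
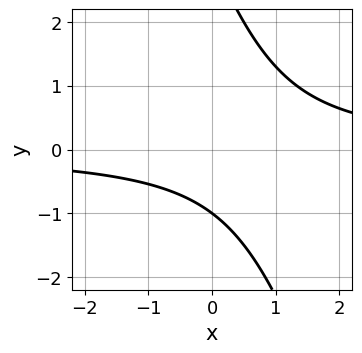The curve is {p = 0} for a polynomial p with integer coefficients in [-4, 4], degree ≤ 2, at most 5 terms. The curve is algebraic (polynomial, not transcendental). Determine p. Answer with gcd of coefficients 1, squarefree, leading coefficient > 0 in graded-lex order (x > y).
3*x*y + y^2 - 2*y - 3

1. The degree is 2 — the shape is more complex than any degree-1 curve.
2. Reading off the gridlines: it misses every integer gridline on the x-axis; it meets the y-axis at y = -1 (among the integer gridlines).
3. Putting this together gives p.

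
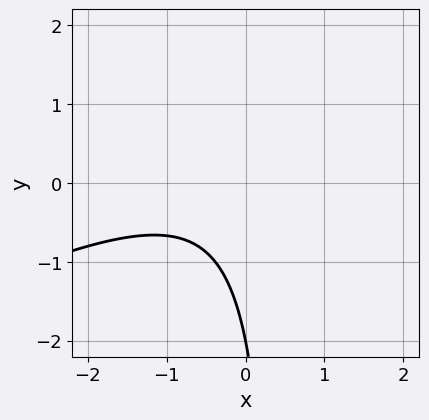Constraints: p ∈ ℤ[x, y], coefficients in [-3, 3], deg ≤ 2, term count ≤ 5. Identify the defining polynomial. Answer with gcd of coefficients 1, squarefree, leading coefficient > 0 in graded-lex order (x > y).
x^2 - 2*x*y + x + y + 2

1. deg p = 2. A generic line meets the curve in up to 2 points.
2. From the visible intercepts: the curve avoids every integer x-axis point in the box; it meets the y-axis at y = -2 (among the integer gridlines).
3. Assembling these constraints gives the stated polynomial.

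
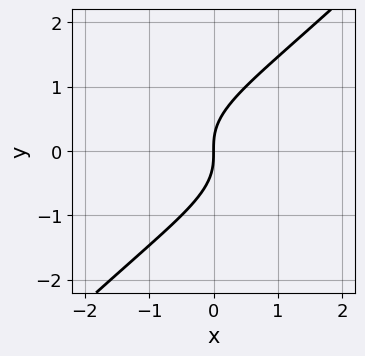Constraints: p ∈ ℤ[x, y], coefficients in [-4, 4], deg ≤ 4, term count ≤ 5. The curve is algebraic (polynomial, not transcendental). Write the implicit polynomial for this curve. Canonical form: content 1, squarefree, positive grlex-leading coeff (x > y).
1. The degree is 3 — the shape is more complex than any degree-2 curve.
2. Reading off the gridlines: one x-axis crossing is at x = 0; it crosses the y-axis at the gridline y = 0.
3. The integer polynomial consistent with all of this is the stated p.

x*y^2 - y^3 + x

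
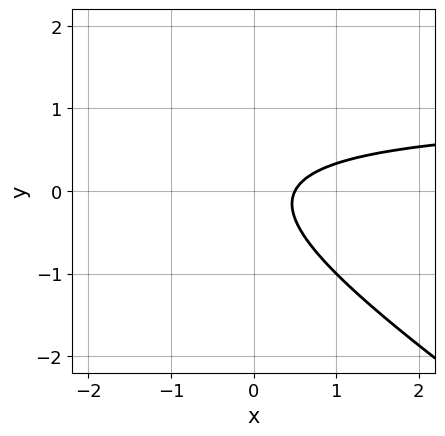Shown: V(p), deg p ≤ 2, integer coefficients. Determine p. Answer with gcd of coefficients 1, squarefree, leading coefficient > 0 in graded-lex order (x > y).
(a) deg p = 2.
(b) From the visible intercepts: it misses every integer gridline on the y-axis.
(c) Matching integer coefficients to the picture gives p.

2*x*y + 3*y^2 - 2*x + 1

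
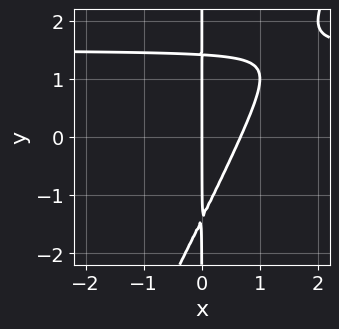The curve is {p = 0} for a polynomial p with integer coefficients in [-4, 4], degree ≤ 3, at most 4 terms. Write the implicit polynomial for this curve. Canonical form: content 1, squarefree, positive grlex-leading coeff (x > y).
(a) The degree is 3 — a generic line meets the curve in up to 3 points.
(b) Against the integer gridlines: it meets the x-axis at x = 0 (among the integer gridlines); the visible y-axis segment lies entirely on the curve.
(c) The integer polynomial consistent with all of this is the stated p.

2*x^2*y - x*y^2 - 3*x^2 + 2*x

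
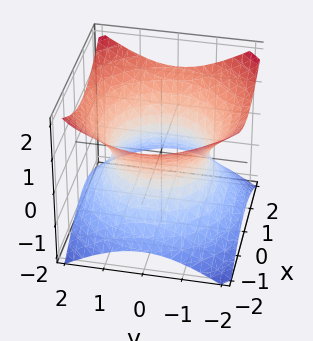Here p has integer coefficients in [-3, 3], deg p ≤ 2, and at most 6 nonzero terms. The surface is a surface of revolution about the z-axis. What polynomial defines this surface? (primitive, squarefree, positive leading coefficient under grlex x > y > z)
First, deg p = 2.
Next, symmetries: every cross-section ⟂ z is a circle, so x, y appear only via x² + y².
Next, against the integer gridlines: a circular section at z = -1 has radius between 1 and 2; it misses every integer gridline on the z-axis.
Finally, these observations pin down the coefficients.

2*x^2 + 2*y^2 - 3*z^2 - 3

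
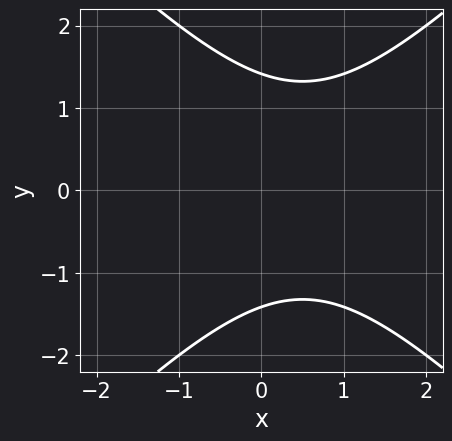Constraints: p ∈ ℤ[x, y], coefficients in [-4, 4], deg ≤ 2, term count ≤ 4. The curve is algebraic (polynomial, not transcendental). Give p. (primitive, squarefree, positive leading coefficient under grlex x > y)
1. The degree is 2 — the shape is more complex than any degree-1 curve.
2. Symmetries: the y ↦ −y reflection is a symmetry, so y appears only in even powers.
3. From the axis intercepts and sections: no x-intercept at any integer in the box.
4. These observations pin down the coefficients.

x^2 - y^2 - x + 2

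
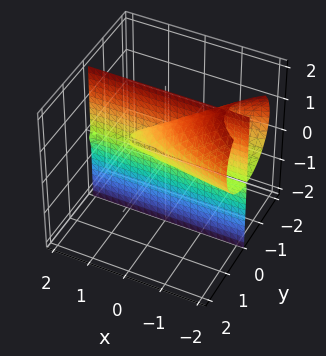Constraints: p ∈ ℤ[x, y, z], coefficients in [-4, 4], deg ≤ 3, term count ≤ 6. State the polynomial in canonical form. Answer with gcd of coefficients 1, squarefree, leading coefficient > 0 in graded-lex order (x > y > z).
The picture has 2 separate pieces. Treating them together as one polynomial.
deg p = 3. The shape is more complex than any degree-2 surface.
Reading off the gridlines: the visible z-axis segment lies entirely on the surface; it meets the y-axis at y = 0 (among the integer gridlines); the visible x-axis segment lies entirely on the surface.
These observations pin down the coefficients.

2*x*y*z + 3*y^3 + 3*y*z^2 - 3*y*z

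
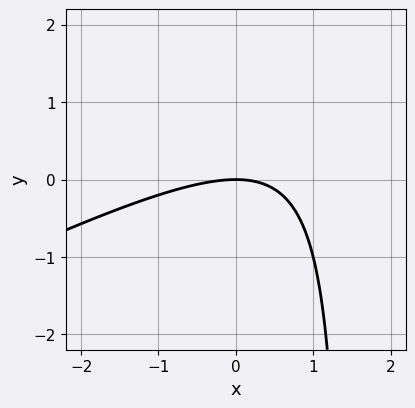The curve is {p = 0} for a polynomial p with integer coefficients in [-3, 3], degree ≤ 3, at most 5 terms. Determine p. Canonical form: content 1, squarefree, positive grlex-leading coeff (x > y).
x^2 - 2*x*y + 3*y

(a) The degree is 2 — no degree-1 curve has this shape.
(b) From the axis intercepts and sections: it meets the x-axis at x = 0 (among the integer gridlines); it crosses the y-axis at the gridline y = 0.
(c) Assembling these constraints gives the stated polynomial.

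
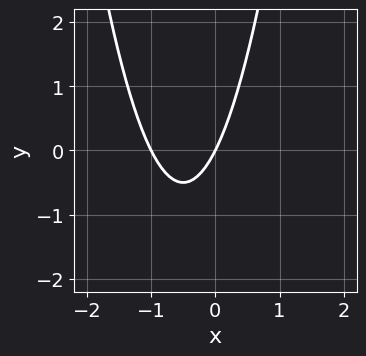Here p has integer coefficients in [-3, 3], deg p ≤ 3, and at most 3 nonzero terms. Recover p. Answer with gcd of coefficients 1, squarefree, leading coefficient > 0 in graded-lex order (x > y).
2*x^2 + 2*x - y

deg p = 2. The shape is more complex than any degree-1 curve.
Reading off the gridlines: it meets the y-axis at y = 0 (among the integer gridlines); the x-axis gridline crossings are at x ∈ {-1, 0}.
Putting this together gives p.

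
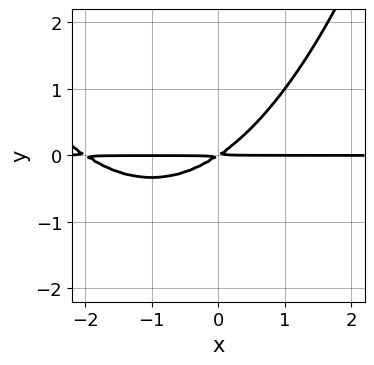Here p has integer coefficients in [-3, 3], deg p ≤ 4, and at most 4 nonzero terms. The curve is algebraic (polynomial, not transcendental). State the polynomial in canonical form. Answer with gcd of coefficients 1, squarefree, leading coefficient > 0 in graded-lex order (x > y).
x^2*y + 2*x*y - 3*y^2

(a) The degree is 3 — a generic line meets the curve in up to 3 points.
(b) Checking where it meets the axes: every point of the x-axis in the box is on the curve.
(c) Assembling these constraints gives the stated polynomial.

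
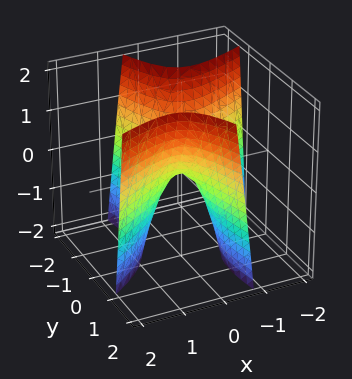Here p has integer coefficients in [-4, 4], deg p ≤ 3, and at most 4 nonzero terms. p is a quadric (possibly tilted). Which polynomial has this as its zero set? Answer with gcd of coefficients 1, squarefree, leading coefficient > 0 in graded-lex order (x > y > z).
2*x^2 - 3*x*y - y^2 + z

(a) Degree: the shape is more complex than any degree-1 surface, so deg p = 2.
(b) Observable constraints: one z-axis crossing is at z = 0; it crosses the y-axis at the gridline y = 0; it meets the x-axis at x = 0 (among the integer gridlines).
(c) These observations pin down the coefficients.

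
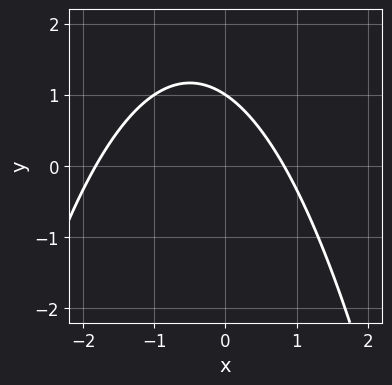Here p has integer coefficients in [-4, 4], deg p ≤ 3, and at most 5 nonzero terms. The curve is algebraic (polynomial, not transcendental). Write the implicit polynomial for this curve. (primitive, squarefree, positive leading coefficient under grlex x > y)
2*x^2 + 2*x + 3*y - 3

(a) deg p = 2. A generic line meets the curve in up to 2 points.
(b) Checking where it meets the axes: one y-axis crossing is at y = 1.
(c) Fitting integer coefficients to these (and the overall shape) gives p.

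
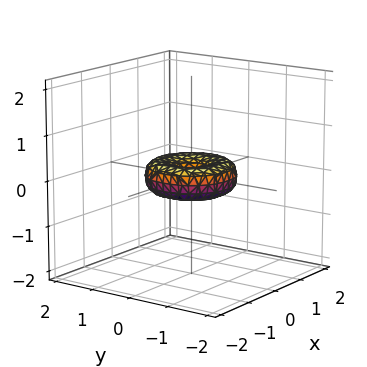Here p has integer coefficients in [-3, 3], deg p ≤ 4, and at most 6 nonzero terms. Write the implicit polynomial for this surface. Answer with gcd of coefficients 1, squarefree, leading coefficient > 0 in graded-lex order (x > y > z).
First, deg p = 4. No degree-3 surface has this shape.
Then, symmetries: rotational symmetry about the z-axis ⇒ p depends on x, y only through x² + y².
Next, from the axis intercepts and sections: the x-axis gridline crossings are at x ∈ {-1, 0, 1}; a circular section at z = 0 has radius exactly 1.
Finally, putting this together gives p. Check: (0, -1, 0) on the y-axis lies on the surface, and p(0, -1, 0) = 0. ✓

x^4 + 2*x^2*y^2 + y^4 - x^2 - y^2 + 2*z^2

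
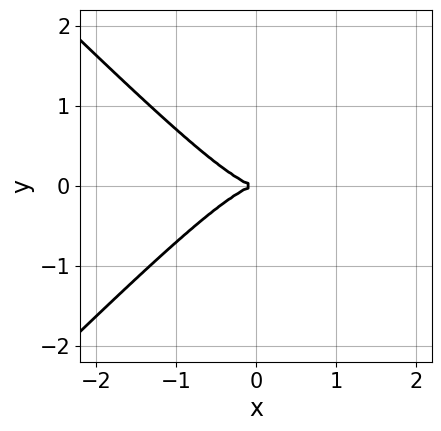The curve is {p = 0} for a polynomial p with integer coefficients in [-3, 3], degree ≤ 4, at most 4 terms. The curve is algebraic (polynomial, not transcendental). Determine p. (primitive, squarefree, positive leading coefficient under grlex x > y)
x^3 - x*y^2 + y^2

Degree: the shape is more complex than any degree-2 curve, so deg p = 3.
Symmetries: the y ↦ −y reflection is a symmetry, so y appears only in even powers.
Observable constraints: it meets the x-axis at x = 0 (among the integer gridlines); it crosses the y-axis at the gridline y = 0.
These observations pin down the coefficients.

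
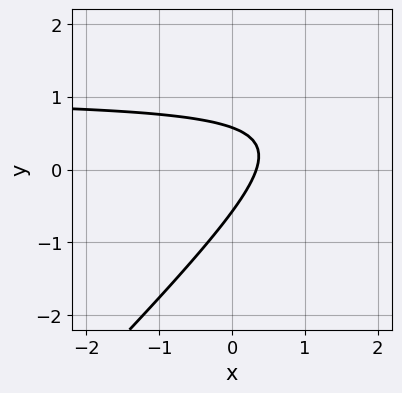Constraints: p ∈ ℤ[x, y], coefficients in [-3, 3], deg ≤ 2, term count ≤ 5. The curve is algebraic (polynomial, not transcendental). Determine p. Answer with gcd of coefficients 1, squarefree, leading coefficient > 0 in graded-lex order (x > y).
3*x*y - 3*y^2 - 3*x + 1

First, degree: a generic line meets the curve in up to 2 points, so deg p = 2.
Finally, putting this together gives p.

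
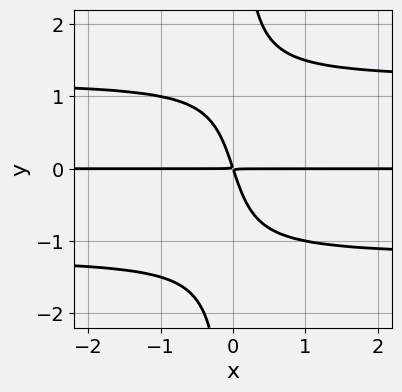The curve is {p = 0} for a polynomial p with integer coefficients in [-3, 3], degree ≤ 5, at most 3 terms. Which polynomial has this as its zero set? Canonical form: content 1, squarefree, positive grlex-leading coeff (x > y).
The degree is 4 — the shape is more complex than any degree-3 curve.
From the axis intercepts and sections: every point of the x-axis in the box is on the curve.
Assembling these constraints gives the stated polynomial.

2*x*y^3 - 3*x*y - y^2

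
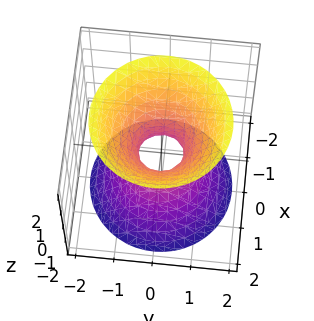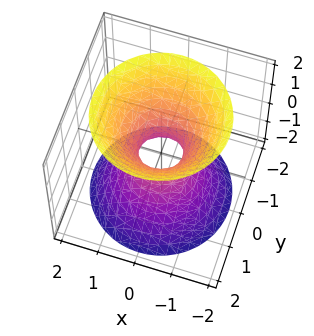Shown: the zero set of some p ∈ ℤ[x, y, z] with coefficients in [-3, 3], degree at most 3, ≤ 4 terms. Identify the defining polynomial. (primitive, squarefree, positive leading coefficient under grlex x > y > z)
Degree: one connected sheet with a waist; a quadric, so deg p = 2.
Symmetries: rotational symmetry about the z-axis ⇒ p depends on x, y only through x² + y²; it's symmetric under z → −z, forcing even powers of z.
Checking where it meets the axes: the surface avoids every integer z-axis point in the box; a circular section at z = -1 has radius exactly 1.
Putting this together gives p.

3*x^2 + 3*y^2 - 2*z^2 - 1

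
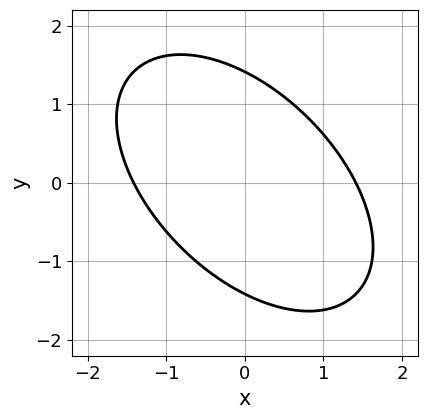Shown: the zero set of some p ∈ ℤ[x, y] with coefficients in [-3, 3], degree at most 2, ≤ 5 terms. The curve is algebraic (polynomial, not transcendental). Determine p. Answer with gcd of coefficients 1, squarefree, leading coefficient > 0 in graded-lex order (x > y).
x^2 + x*y + y^2 - 2

deg p = 2. A generic line meets the curve in up to 2 points.
The integer polynomial consistent with all of this is the stated p.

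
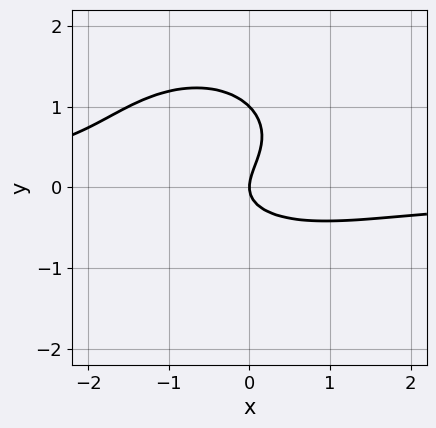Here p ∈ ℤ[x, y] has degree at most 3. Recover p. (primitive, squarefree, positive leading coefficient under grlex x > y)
2*x^2*y + 3*y^3 + x*y - 3*y^2 + 2*x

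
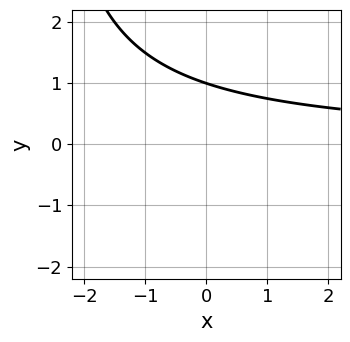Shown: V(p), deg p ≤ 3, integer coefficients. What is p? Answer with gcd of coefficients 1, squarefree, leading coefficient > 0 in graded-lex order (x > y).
First, degree: no degree-1 curve has this shape, so deg p = 2.
Next, checking where it meets the axes: one y-axis crossing is at y = 1; the curve avoids every integer x-axis point in the box.
Finally, putting this together gives p.

x*y + 3*y - 3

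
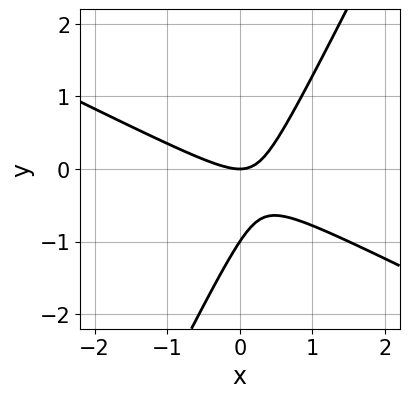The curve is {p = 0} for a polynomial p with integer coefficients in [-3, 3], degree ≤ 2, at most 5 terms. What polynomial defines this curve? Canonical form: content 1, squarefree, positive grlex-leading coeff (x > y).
1. The degree is 2 — the shape is more complex than any degree-1 curve.
2. From the axis intercepts and sections: one x-axis crossing is at x = 0; among the integer gridlines, it crosses the y-axis at y ∈ {-1, 0}.
3. The integer polynomial consistent with all of this is the stated p.

2*x^2 + 3*x*y - 2*y^2 - 2*y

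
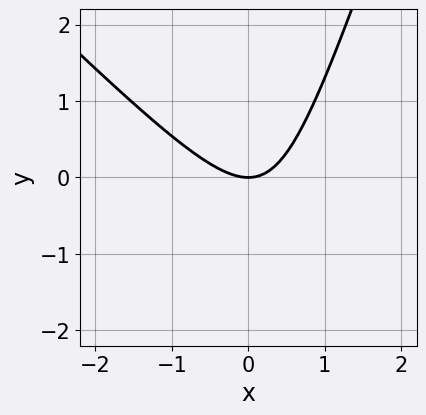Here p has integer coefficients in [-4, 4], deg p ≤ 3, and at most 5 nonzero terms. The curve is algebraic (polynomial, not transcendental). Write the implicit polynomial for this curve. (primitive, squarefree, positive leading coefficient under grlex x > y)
3*x^2 + 2*x*y - y^2 - 3*y

(a) Degree: the shape is more complex than any degree-1 curve, so deg p = 2.
(b) From the axis intercepts and sections: one x-axis crossing is at x = 0; it meets the y-axis at y = 0 (among the integer gridlines).
(c) Solving for integer coefficients yields p as stated.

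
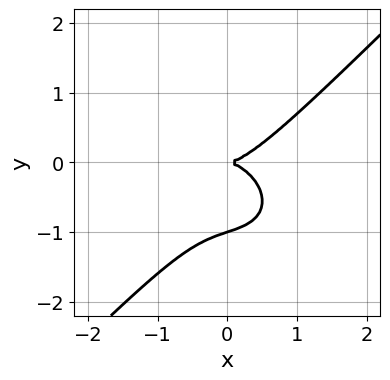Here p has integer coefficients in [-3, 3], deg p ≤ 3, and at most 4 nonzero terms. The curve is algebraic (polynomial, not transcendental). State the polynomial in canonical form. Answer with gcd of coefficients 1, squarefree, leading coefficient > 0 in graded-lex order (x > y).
deg p = 3.
Checking where it meets the axes: among the integer gridlines, it crosses the y-axis at y ∈ {-1, 0}; one x-axis crossing is at x = 0.
Solving for integer coefficients yields p as stated.

2*x^3 + x*y^2 - 3*y^3 - 3*y^2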